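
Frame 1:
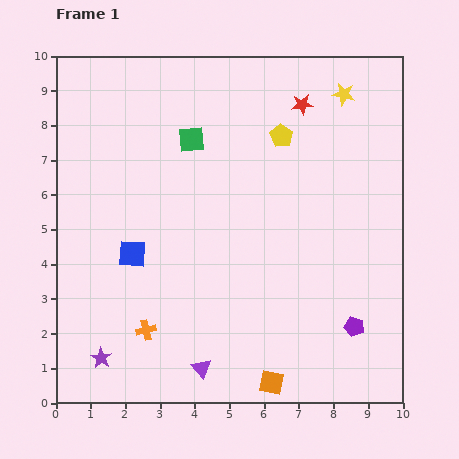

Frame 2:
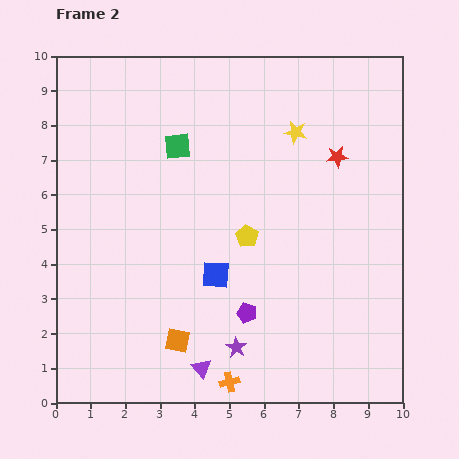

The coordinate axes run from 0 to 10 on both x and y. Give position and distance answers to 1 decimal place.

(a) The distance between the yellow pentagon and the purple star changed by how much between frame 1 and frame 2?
-5.0

Distance in frame 1: 8.2. Distance in frame 2: 3.2.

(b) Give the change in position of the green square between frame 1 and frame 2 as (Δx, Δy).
(-0.4, -0.2)

The green square was at (3.9, 7.6) in frame 1 and (3.5, 7.4) in frame 2.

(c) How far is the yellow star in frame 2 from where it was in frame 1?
1.8

The yellow star moved from (8.3, 8.9) to (6.9, 7.8), a distance of √(1.4² + 1.1²) ≈ 1.8.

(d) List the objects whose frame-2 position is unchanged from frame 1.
the purple triangle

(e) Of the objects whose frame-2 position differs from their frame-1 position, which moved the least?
the green square

(moved 0.4)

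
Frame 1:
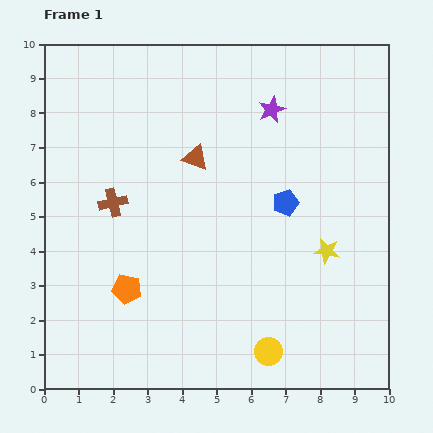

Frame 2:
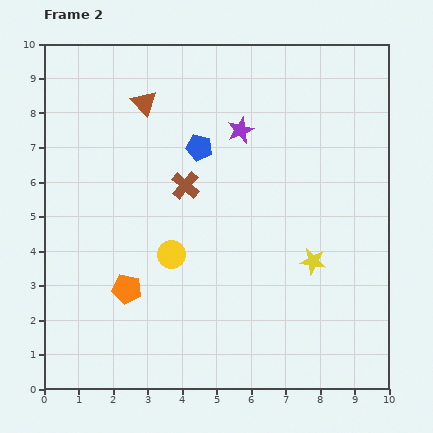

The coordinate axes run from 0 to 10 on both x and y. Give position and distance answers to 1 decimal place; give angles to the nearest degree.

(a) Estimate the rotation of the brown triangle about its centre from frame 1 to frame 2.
27° clockwise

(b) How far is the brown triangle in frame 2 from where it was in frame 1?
2.2

The brown triangle moved from (4.4, 6.7) to (2.9, 8.3), a distance of √(1.5² + 1.6²) ≈ 2.2.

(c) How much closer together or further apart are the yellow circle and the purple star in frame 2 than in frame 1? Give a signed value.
-2.9

Distance in frame 1: 7.0. Distance in frame 2: 4.1.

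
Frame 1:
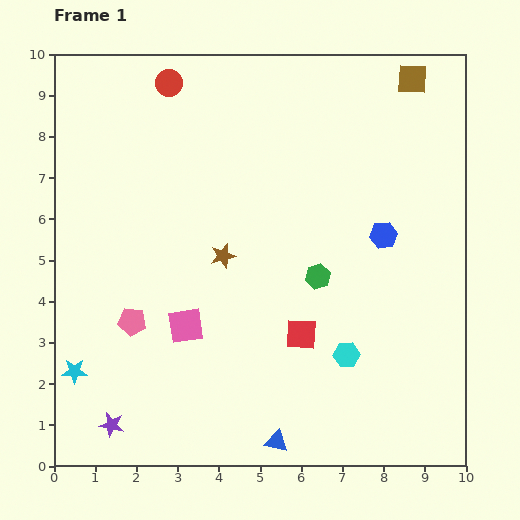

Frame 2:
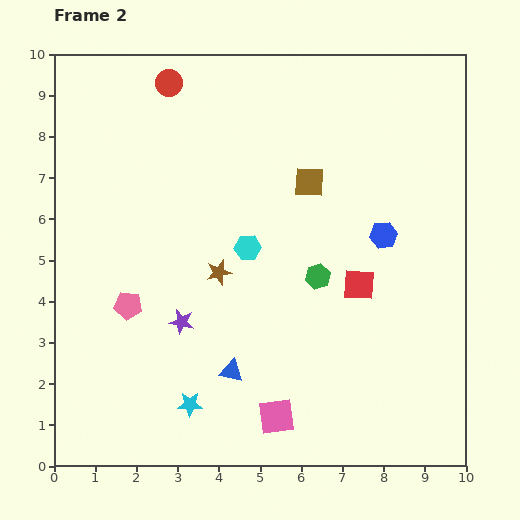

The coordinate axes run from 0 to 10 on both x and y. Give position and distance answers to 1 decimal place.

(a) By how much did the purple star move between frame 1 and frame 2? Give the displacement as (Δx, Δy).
(1.7, 2.5)

The purple star was at (1.4, 1.0) in frame 1 and (3.1, 3.5) in frame 2.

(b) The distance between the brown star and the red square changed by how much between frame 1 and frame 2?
+0.7

Distance in frame 1: 2.7. Distance in frame 2: 3.4.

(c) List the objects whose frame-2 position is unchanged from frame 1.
the green hexagon, the red circle, the blue hexagon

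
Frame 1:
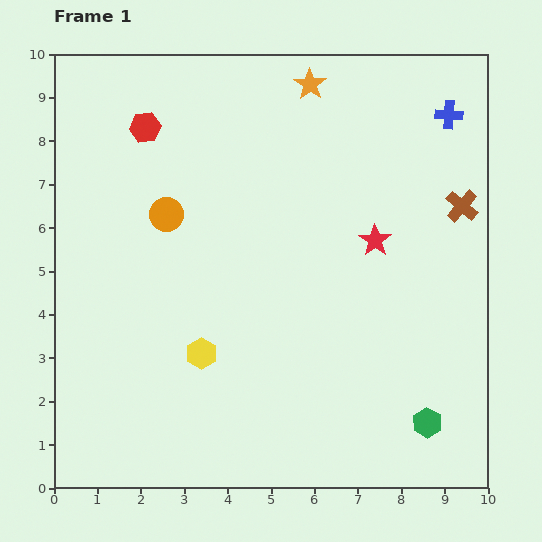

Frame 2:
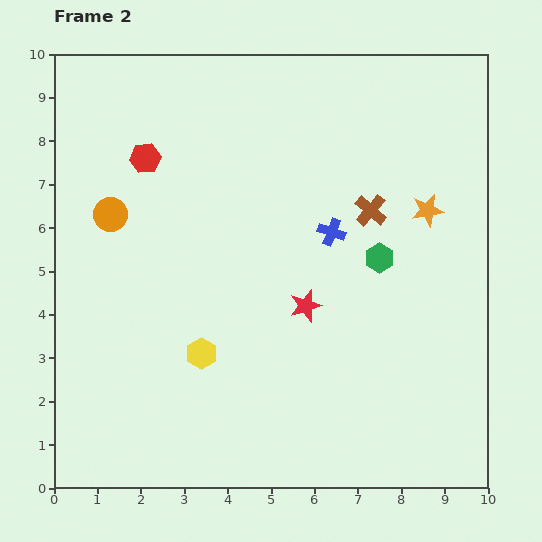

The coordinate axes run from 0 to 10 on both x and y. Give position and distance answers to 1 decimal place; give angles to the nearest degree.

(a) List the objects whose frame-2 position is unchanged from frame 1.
the yellow hexagon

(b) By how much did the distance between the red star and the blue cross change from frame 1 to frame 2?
-1.6

Distance in frame 1: 3.4. Distance in frame 2: 1.8.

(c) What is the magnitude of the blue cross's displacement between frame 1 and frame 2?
3.8

The blue cross moved from (9.1, 8.6) to (6.4, 5.9), a distance of √(2.7² + 2.7²) ≈ 3.8.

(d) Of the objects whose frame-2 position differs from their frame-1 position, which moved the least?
the red hexagon

(moved 0.7)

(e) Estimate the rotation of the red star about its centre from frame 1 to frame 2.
19° clockwise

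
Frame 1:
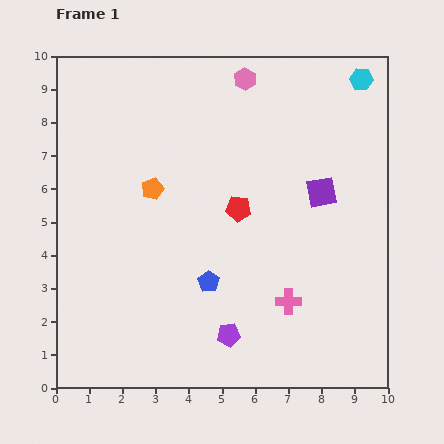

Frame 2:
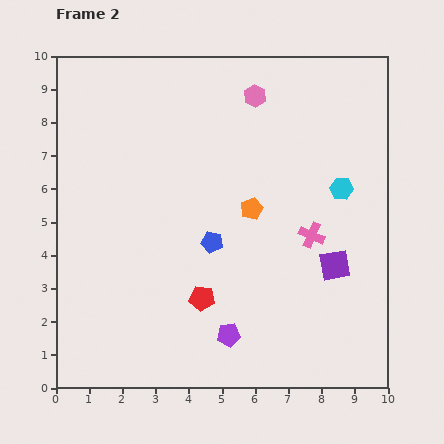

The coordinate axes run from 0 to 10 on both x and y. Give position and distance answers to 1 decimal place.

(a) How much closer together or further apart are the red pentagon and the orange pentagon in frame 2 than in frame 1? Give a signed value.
+0.4

Distance in frame 1: 2.7. Distance in frame 2: 3.1.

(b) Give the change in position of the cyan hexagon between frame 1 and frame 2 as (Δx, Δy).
(-0.6, -3.3)

The cyan hexagon was at (9.2, 9.3) in frame 1 and (8.6, 6.0) in frame 2.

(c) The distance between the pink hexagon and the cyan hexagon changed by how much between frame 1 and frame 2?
+0.3

Distance in frame 1: 3.5. Distance in frame 2: 3.8.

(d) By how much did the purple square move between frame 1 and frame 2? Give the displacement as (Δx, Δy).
(0.4, -2.2)

The purple square was at (8.0, 5.9) in frame 1 and (8.4, 3.7) in frame 2.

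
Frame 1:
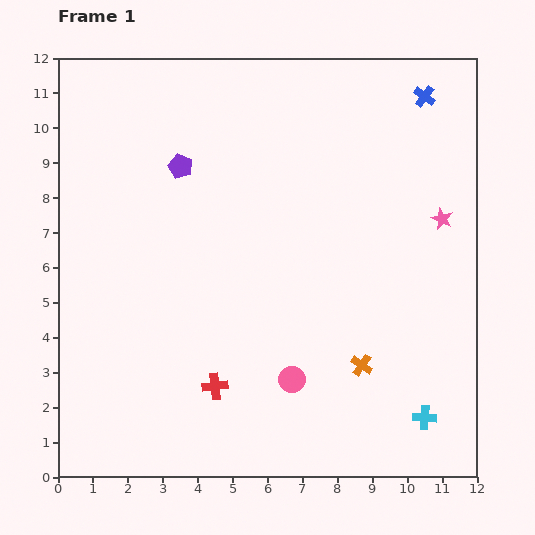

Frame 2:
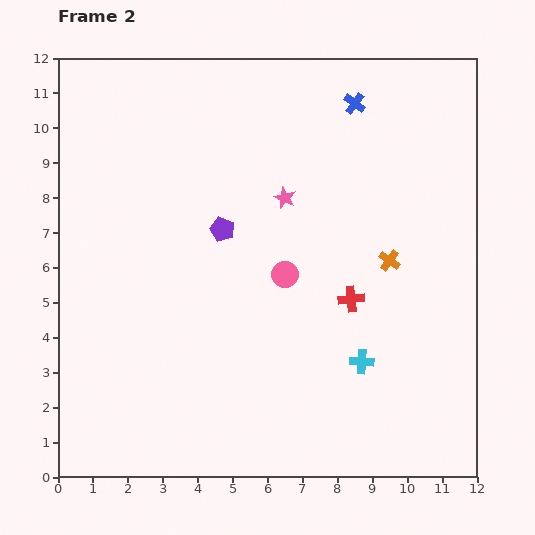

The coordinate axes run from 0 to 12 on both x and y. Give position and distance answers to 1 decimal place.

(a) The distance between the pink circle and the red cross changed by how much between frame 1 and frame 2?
-0.2

Distance in frame 1: 2.2. Distance in frame 2: 2.0.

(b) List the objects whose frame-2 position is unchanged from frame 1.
none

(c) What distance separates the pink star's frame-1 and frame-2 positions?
4.5

The pink star moved from (11.0, 7.4) to (6.5, 8.0), a distance of √(4.5² + 0.6²) ≈ 4.5.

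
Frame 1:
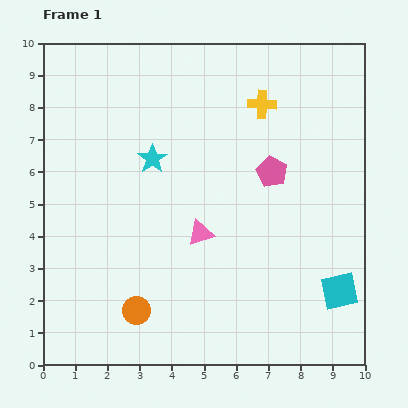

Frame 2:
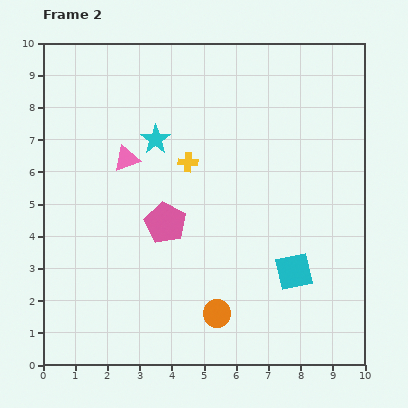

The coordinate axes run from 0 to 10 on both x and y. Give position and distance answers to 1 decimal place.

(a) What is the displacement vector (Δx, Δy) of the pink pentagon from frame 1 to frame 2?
(-3.3, -1.6)

The pink pentagon was at (7.1, 6.0) in frame 1 and (3.8, 4.4) in frame 2.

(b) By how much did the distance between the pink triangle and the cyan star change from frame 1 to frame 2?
-1.6

Distance in frame 1: 2.7. Distance in frame 2: 1.1.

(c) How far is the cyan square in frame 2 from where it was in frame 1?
1.5

The cyan square moved from (9.2, 2.3) to (7.8, 2.9), a distance of √(1.4² + 0.6²) ≈ 1.5.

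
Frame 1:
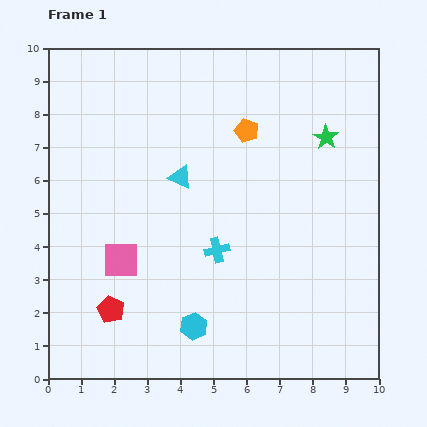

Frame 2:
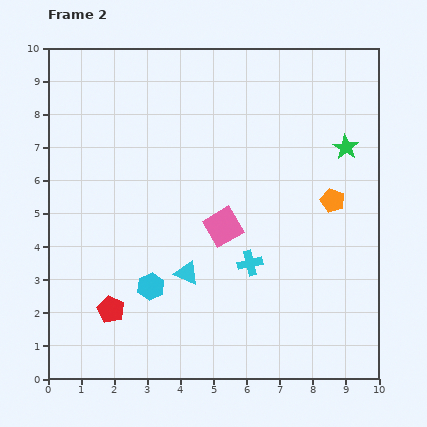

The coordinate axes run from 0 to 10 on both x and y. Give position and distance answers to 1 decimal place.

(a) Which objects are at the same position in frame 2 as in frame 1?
the red pentagon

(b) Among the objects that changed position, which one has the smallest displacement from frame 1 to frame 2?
the green star

(moved 0.7)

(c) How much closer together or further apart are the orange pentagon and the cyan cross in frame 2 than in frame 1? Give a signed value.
-0.6

Distance in frame 1: 3.7. Distance in frame 2: 3.1.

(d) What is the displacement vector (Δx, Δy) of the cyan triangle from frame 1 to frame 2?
(0.2, -2.9)

The cyan triangle was at (4.0, 6.1) in frame 1 and (4.2, 3.2) in frame 2.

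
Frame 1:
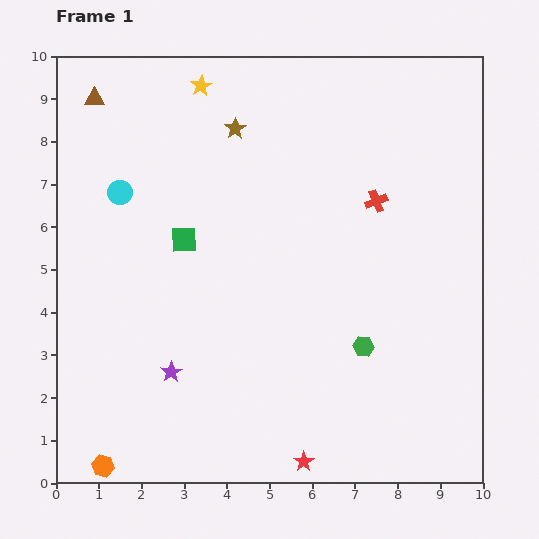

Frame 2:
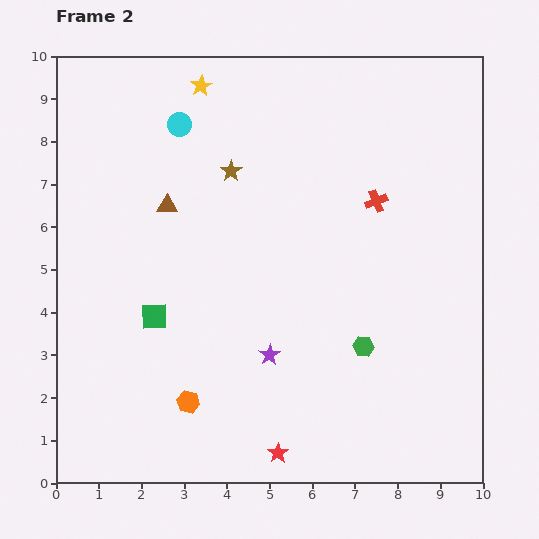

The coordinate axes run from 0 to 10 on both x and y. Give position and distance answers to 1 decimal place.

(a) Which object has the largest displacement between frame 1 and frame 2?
the brown triangle

(moved 3.0; next 2.5)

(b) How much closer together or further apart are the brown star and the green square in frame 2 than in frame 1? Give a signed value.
+0.9

Distance in frame 1: 2.9. Distance in frame 2: 3.8.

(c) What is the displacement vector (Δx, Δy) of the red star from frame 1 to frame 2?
(-0.6, 0.2)

The red star was at (5.8, 0.5) in frame 1 and (5.2, 0.7) in frame 2.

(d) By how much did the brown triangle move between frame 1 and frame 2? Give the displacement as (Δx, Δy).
(1.7, -2.5)

The brown triangle was at (0.9, 9.0) in frame 1 and (2.6, 6.5) in frame 2.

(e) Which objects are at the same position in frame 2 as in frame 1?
the red cross, the green hexagon, the yellow star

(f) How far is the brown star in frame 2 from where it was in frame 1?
1.0

The brown star moved from (4.2, 8.3) to (4.1, 7.3), a distance of √(0.1² + 1.0²) ≈ 1.0.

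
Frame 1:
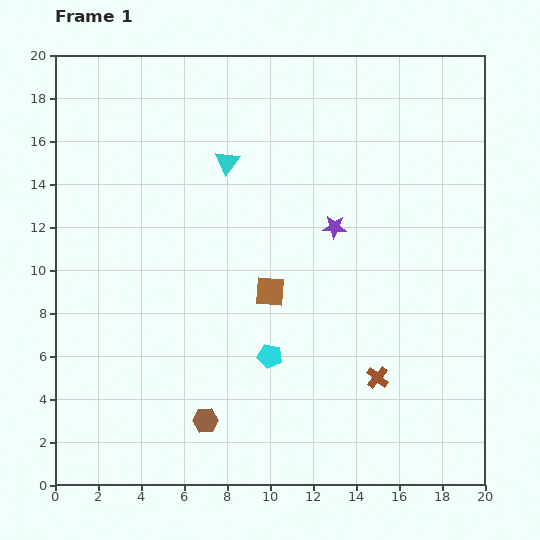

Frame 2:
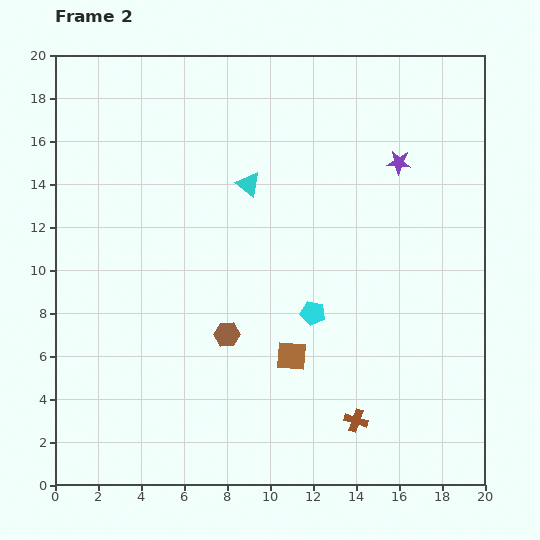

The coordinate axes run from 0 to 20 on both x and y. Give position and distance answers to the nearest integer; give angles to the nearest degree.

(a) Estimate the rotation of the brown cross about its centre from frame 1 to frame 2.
22° counter-clockwise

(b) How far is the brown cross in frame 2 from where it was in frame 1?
2

The brown cross moved from (15, 5) to (14, 3), a distance of √(1² + 2²) ≈ 2.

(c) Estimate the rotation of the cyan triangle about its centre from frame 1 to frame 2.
30° counter-clockwise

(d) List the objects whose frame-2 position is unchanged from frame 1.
none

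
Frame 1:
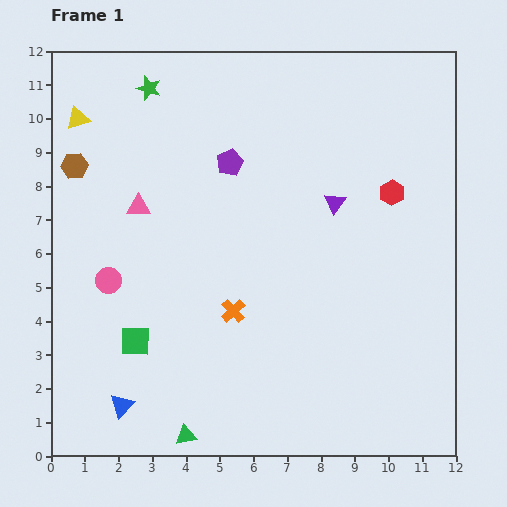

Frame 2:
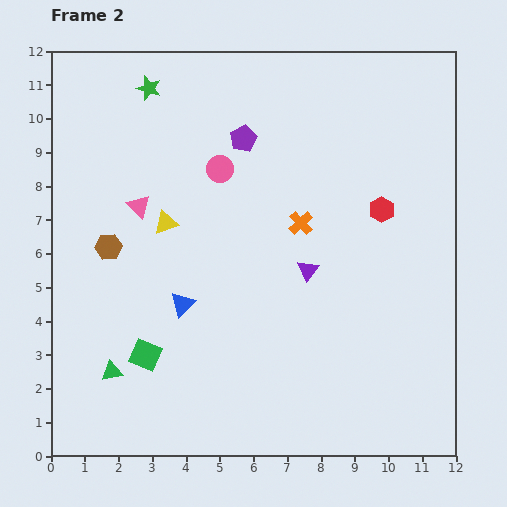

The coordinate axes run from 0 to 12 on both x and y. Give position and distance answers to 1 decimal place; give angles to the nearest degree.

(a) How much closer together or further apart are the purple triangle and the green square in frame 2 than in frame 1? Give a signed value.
-1.8

Distance in frame 1: 7.2. Distance in frame 2: 5.4.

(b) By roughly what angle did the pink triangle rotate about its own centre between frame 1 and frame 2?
46° clockwise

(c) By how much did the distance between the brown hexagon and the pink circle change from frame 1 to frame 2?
+0.5

Distance in frame 1: 3.5. Distance in frame 2: 4.0.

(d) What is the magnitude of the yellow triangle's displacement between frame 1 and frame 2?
4.0

The yellow triangle moved from (0.8, 10.0) to (3.4, 6.9), a distance of √(2.6² + 3.1²) ≈ 4.0.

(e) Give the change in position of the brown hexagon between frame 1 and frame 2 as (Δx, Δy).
(1.0, -2.4)

The brown hexagon was at (0.7, 8.6) in frame 1 and (1.7, 6.2) in frame 2.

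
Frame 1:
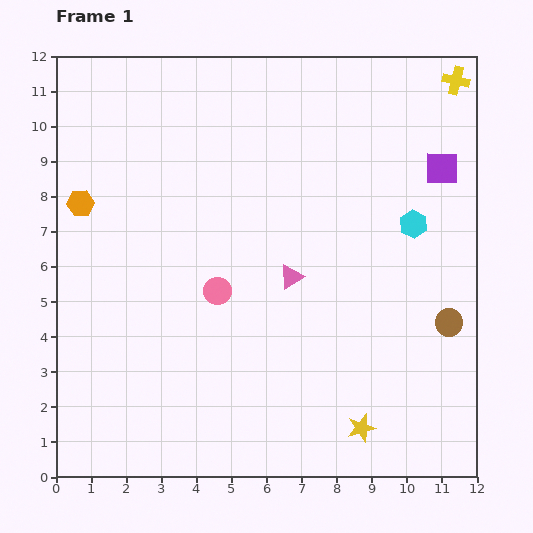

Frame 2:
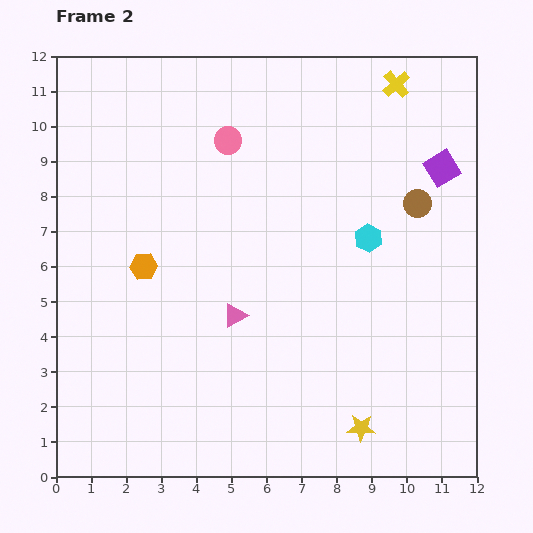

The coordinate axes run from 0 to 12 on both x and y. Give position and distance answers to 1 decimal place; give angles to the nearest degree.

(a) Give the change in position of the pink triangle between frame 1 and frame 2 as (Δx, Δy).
(-1.6, -1.1)

The pink triangle was at (6.7, 5.7) in frame 1 and (5.1, 4.6) in frame 2.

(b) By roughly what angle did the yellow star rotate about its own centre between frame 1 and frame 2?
19° clockwise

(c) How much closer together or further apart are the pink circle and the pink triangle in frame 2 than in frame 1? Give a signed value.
+2.9

Distance in frame 1: 2.1. Distance in frame 2: 5.0.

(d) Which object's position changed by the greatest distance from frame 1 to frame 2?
the pink circle

(moved 4.3; next 3.5)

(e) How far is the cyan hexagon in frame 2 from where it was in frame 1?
1.4

The cyan hexagon moved from (10.2, 7.2) to (8.9, 6.8), a distance of √(1.3² + 0.4²) ≈ 1.4.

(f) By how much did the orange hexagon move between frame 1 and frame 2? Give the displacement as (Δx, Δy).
(1.8, -1.8)

The orange hexagon was at (0.7, 7.8) in frame 1 and (2.5, 6.0) in frame 2.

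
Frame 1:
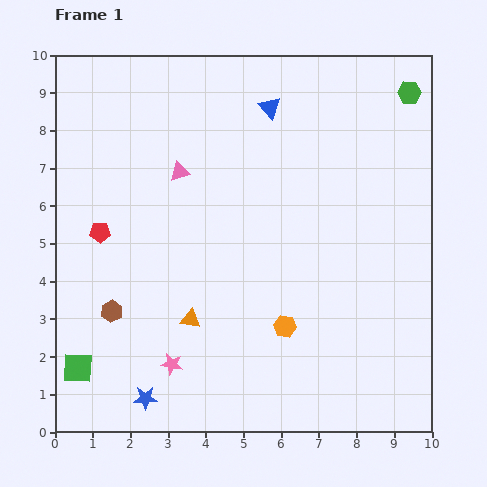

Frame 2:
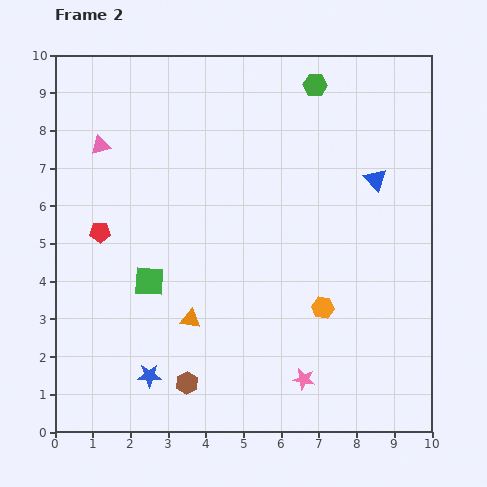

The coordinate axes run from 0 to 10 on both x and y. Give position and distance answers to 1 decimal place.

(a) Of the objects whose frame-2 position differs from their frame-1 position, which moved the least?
the blue star

(moved 0.6)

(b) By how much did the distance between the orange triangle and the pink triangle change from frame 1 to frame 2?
+1.3

Distance in frame 1: 3.9. Distance in frame 2: 5.2.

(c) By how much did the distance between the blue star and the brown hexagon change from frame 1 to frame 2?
-1.5

Distance in frame 1: 2.5. Distance in frame 2: 1.0.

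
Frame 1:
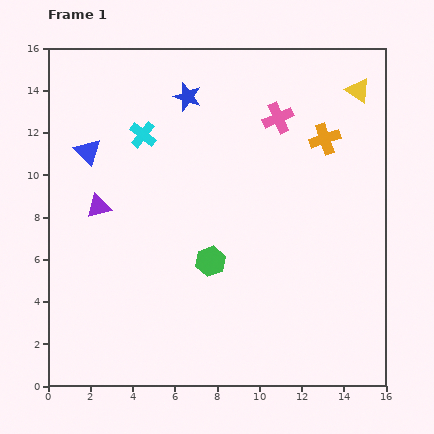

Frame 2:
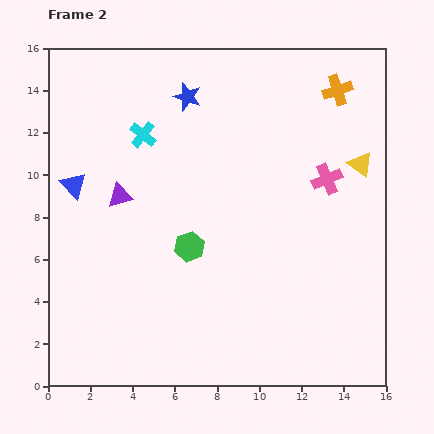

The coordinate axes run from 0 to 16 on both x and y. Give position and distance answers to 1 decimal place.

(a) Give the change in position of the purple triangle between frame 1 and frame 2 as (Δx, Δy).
(1.0, 0.5)

The purple triangle was at (2.4, 8.5) in frame 1 and (3.4, 9.0) in frame 2.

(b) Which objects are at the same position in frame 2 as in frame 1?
the cyan cross, the blue star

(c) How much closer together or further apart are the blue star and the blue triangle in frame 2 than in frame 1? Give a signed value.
+1.4

Distance in frame 1: 5.4. Distance in frame 2: 6.8.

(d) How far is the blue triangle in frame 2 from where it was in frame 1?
1.7

The blue triangle moved from (1.9, 11.1) to (1.2, 9.5), a distance of √(0.7² + 1.6²) ≈ 1.7.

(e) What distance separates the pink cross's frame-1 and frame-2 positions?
3.7

The pink cross moved from (10.9, 12.7) to (13.2, 9.8), a distance of √(2.3² + 2.9²) ≈ 3.7.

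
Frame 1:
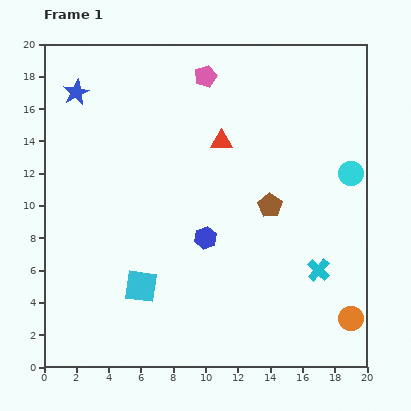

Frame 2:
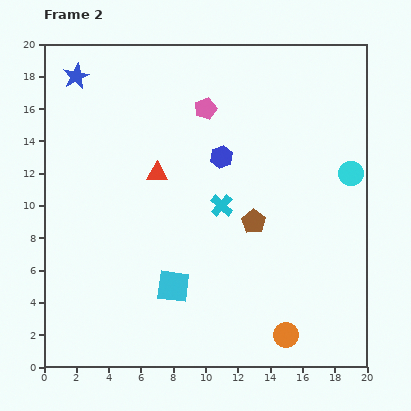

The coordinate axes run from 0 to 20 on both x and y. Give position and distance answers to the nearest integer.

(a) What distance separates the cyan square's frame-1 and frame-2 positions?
2

The cyan square moved from (6, 5) to (8, 5), a distance of √(2² + 0²) ≈ 2.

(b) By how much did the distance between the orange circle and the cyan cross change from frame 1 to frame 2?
+5

Distance in frame 1: 4. Distance in frame 2: 9.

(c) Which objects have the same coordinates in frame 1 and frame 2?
the cyan circle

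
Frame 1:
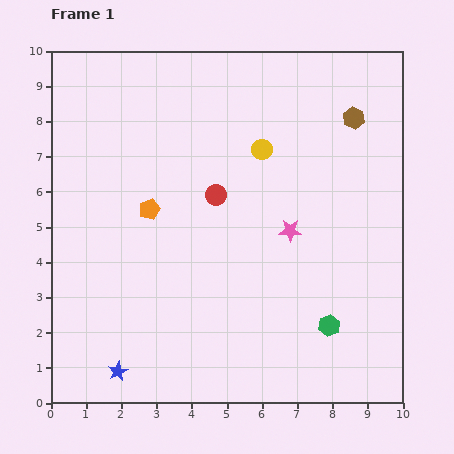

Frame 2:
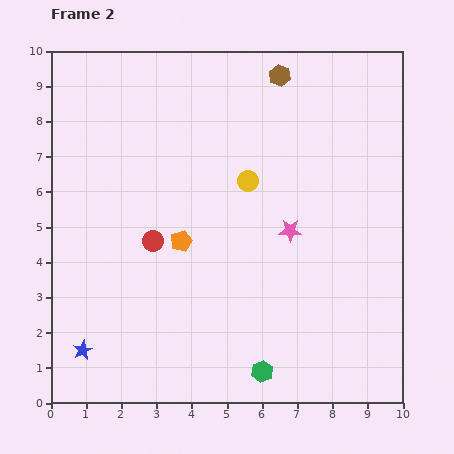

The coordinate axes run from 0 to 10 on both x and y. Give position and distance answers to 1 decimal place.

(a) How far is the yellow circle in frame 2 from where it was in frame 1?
1.0

The yellow circle moved from (6.0, 7.2) to (5.6, 6.3), a distance of √(0.4² + 0.9²) ≈ 1.0.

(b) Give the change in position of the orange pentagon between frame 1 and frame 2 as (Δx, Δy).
(0.9, -0.9)

The orange pentagon was at (2.8, 5.5) in frame 1 and (3.7, 4.6) in frame 2.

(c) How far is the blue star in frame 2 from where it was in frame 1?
1.2

The blue star moved from (1.9, 0.9) to (0.9, 1.5), a distance of √(1.0² + 0.6²) ≈ 1.2.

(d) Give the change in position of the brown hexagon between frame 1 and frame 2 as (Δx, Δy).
(-2.1, 1.2)

The brown hexagon was at (8.6, 8.1) in frame 1 and (6.5, 9.3) in frame 2.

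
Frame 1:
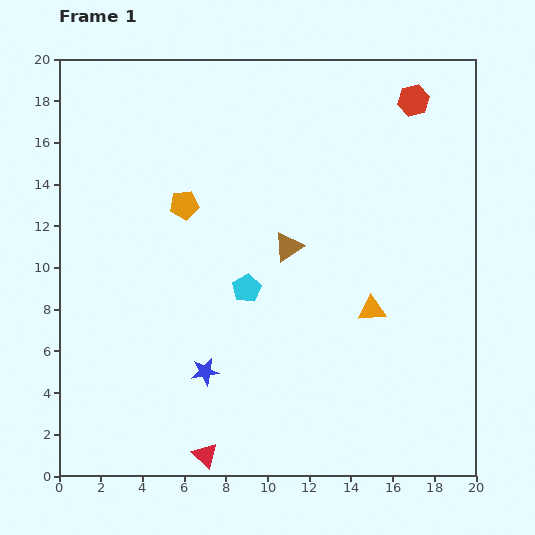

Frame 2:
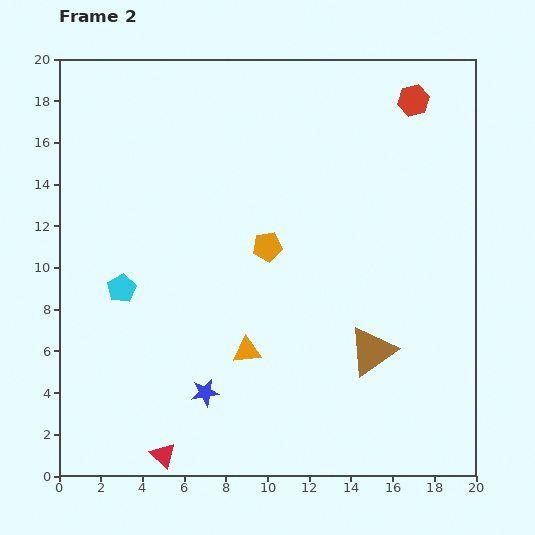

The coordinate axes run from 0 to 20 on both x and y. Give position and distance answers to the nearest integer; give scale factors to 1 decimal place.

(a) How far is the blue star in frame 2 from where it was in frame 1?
1

The blue star moved from (7, 5) to (7, 4), a distance of √(0² + 1²) ≈ 1.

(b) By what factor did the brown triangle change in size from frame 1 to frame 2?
1.7×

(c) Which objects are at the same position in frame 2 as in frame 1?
the red hexagon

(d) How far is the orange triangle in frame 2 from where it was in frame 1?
6

The orange triangle moved from (15, 8) to (9, 6), a distance of √(6² + 2²) ≈ 6.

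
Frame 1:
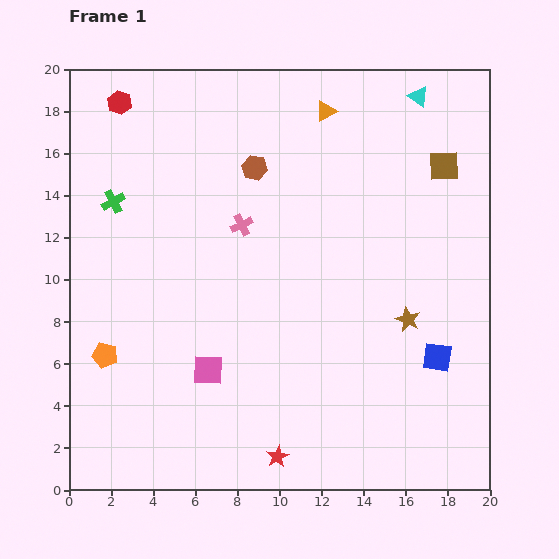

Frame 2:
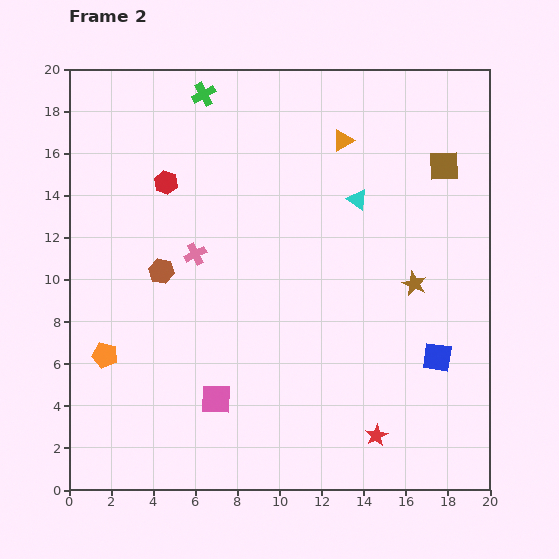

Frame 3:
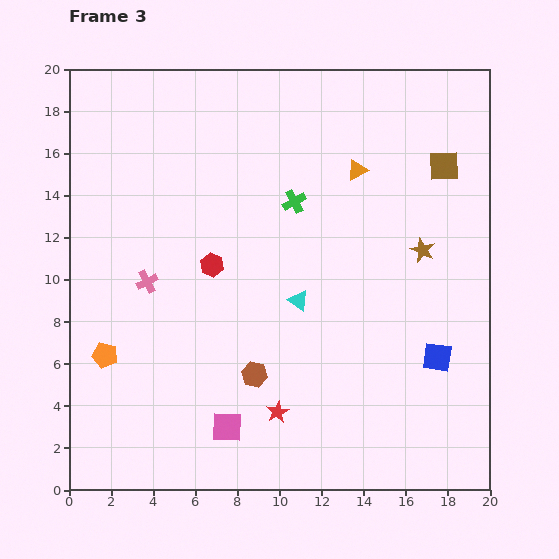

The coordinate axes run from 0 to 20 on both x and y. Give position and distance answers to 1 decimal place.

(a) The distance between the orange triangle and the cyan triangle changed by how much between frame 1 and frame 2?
-1.6

Distance in frame 1: 4.5. Distance in frame 2: 2.9.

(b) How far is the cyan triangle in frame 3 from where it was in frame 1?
11.3

The cyan triangle moved from (16.6, 18.7) to (10.9, 9.0), a distance of √(5.7² + 9.7²) ≈ 11.3.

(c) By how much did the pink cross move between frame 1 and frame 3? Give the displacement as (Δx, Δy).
(-4.5, -2.7)

The pink cross was at (8.2, 12.6) in frame 1 and (3.7, 9.9) in frame 3.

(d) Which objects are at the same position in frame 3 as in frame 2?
the brown square, the orange pentagon, the blue square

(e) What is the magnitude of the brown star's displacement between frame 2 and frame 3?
1.6

The brown star moved from (16.4, 9.8) to (16.8, 11.4), a distance of √(0.4² + 1.6²) ≈ 1.6.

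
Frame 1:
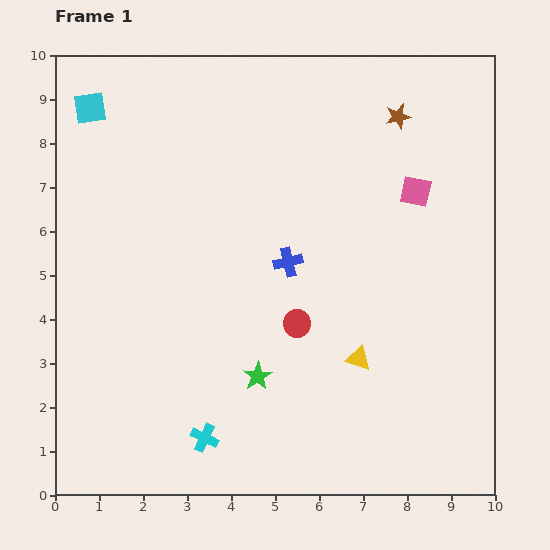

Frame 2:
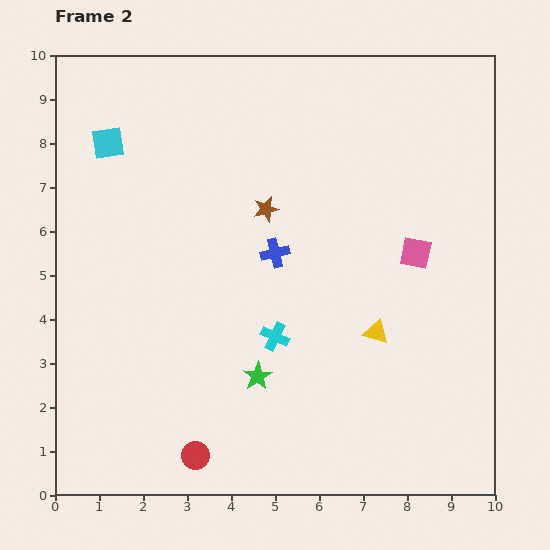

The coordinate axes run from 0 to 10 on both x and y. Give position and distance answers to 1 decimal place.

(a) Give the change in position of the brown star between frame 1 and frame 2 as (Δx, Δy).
(-3.0, -2.1)

The brown star was at (7.8, 8.6) in frame 1 and (4.8, 6.5) in frame 2.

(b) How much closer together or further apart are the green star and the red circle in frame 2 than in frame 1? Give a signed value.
+0.8

Distance in frame 1: 1.5. Distance in frame 2: 2.3.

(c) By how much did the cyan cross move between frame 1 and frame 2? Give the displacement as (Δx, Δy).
(1.6, 2.3)

The cyan cross was at (3.4, 1.3) in frame 1 and (5.0, 3.6) in frame 2.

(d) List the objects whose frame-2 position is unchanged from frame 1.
the green star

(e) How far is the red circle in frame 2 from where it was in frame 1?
3.8

The red circle moved from (5.5, 3.9) to (3.2, 0.9), a distance of √(2.3² + 3.0²) ≈ 3.8.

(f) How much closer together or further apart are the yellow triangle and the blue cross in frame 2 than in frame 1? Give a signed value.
+0.2

Distance in frame 1: 2.7. Distance in frame 2: 2.9.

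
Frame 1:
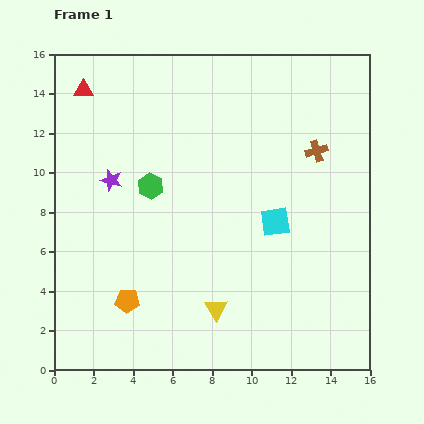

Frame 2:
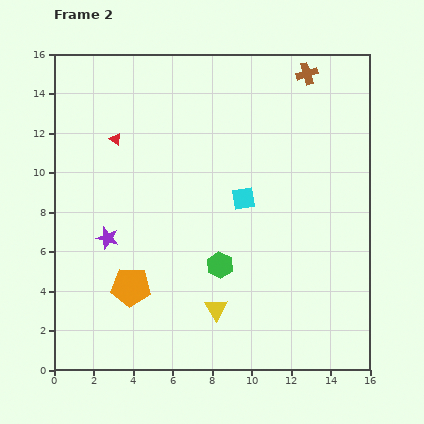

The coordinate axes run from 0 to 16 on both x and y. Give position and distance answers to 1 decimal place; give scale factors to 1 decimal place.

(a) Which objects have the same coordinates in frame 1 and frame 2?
the yellow triangle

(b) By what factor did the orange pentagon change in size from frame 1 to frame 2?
1.6×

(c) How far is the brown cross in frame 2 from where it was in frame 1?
3.9

The brown cross moved from (13.3, 11.1) to (12.8, 15.0), a distance of √(0.5² + 3.9²) ≈ 3.9.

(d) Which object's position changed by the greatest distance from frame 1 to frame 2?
the green hexagon

(moved 5.3; next 3.9)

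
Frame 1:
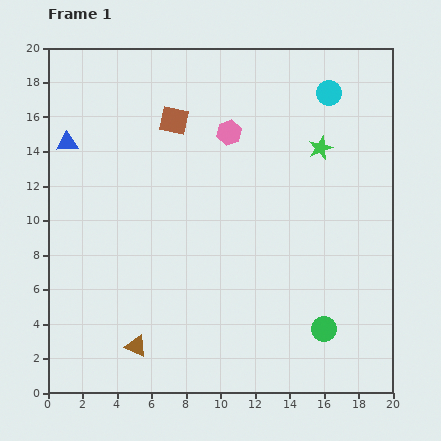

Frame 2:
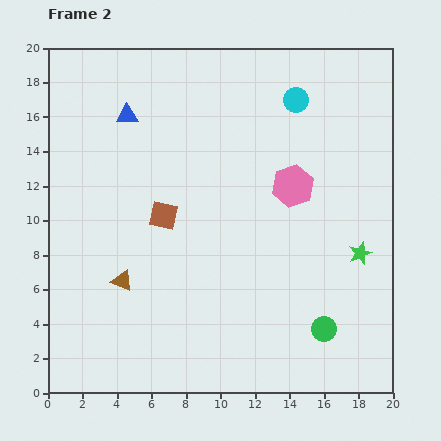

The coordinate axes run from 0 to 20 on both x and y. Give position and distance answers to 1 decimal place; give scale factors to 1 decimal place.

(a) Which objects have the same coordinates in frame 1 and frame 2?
the green circle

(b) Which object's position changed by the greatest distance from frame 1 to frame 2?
the green star

(moved 6.5; next 5.5)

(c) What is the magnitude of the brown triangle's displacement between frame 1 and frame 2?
3.9

The brown triangle moved from (5.1, 2.7) to (4.3, 6.5), a distance of √(0.8² + 3.8²) ≈ 3.9.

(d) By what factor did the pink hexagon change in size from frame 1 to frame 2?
1.6×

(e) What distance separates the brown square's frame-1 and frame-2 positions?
5.5

The brown square moved from (7.3, 15.8) to (6.7, 10.3), a distance of √(0.6² + 5.5²) ≈ 5.5.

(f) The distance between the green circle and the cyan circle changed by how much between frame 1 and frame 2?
-0.3

Distance in frame 1: 13.7. Distance in frame 2: 13.4.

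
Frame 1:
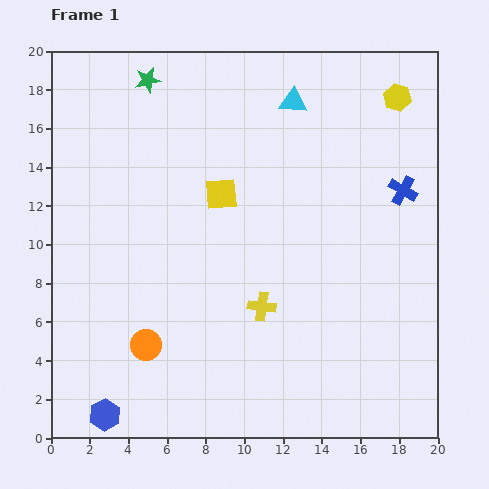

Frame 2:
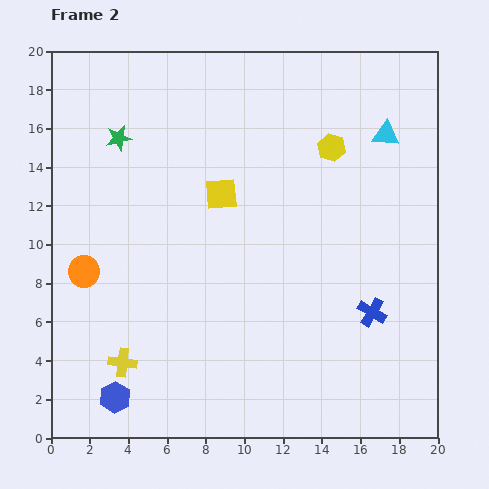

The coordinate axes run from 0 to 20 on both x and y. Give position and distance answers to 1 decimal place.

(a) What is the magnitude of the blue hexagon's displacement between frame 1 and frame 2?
1.0

The blue hexagon moved from (2.8, 1.2) to (3.3, 2.1), a distance of √(0.5² + 0.9²) ≈ 1.0.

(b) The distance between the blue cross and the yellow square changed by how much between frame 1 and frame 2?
+0.5

Distance in frame 1: 9.4. Distance in frame 2: 9.9.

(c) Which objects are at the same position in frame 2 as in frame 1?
the yellow square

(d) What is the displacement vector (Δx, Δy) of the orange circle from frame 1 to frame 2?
(-3.2, 3.8)

The orange circle was at (4.9, 4.8) in frame 1 and (1.7, 8.6) in frame 2.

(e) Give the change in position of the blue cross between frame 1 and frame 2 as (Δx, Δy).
(-1.6, -6.3)

The blue cross was at (18.2, 12.8) in frame 1 and (16.6, 6.5) in frame 2.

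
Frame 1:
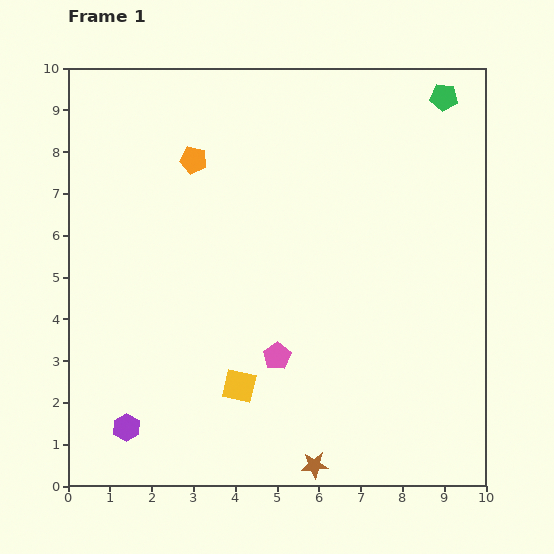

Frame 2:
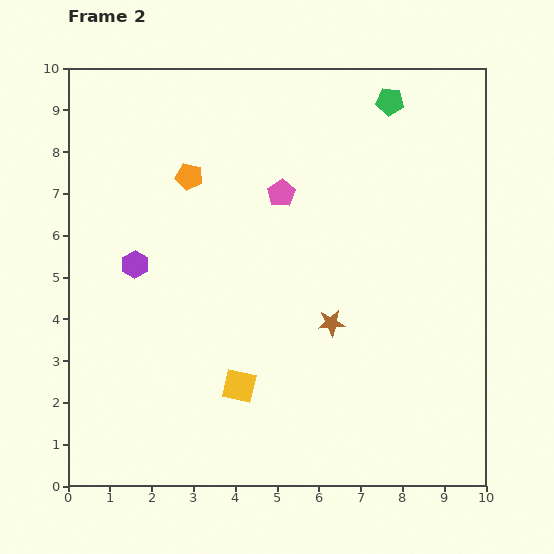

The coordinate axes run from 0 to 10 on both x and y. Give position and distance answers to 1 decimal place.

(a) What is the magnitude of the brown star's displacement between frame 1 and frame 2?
3.4

The brown star moved from (5.9, 0.5) to (6.3, 3.9), a distance of √(0.4² + 3.4²) ≈ 3.4.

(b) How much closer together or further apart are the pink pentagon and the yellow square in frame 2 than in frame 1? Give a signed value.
+3.6

Distance in frame 1: 1.1. Distance in frame 2: 4.7.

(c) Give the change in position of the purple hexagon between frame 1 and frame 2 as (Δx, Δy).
(0.2, 3.9)

The purple hexagon was at (1.4, 1.4) in frame 1 and (1.6, 5.3) in frame 2.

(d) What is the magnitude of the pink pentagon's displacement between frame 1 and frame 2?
3.9

The pink pentagon moved from (5.0, 3.1) to (5.1, 7.0), a distance of √(0.1² + 3.9²) ≈ 3.9.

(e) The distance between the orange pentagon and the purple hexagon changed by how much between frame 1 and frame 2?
-4.1

Distance in frame 1: 6.6. Distance in frame 2: 2.5.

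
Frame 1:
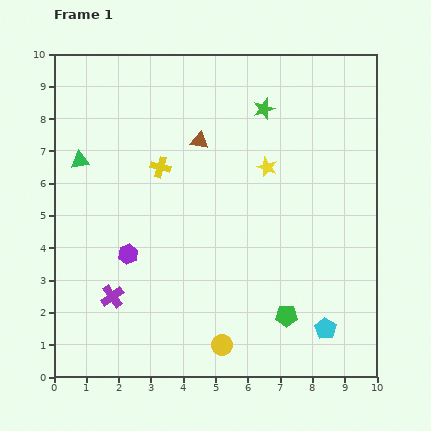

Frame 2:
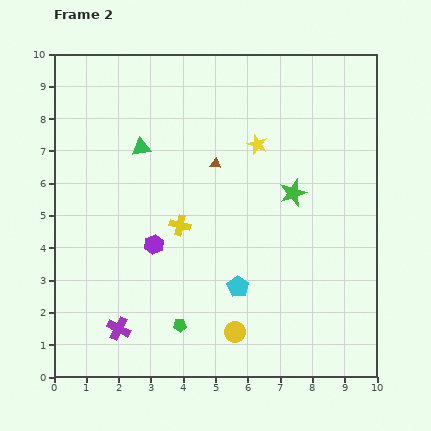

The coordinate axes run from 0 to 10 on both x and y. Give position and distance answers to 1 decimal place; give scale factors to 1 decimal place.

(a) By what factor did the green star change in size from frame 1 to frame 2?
1.3×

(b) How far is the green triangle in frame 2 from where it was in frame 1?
1.9

The green triangle moved from (0.8, 6.7) to (2.7, 7.1), a distance of √(1.9² + 0.4²) ≈ 1.9.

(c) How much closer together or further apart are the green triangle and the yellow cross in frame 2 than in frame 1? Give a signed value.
+0.2

Distance in frame 1: 2.5. Distance in frame 2: 2.7.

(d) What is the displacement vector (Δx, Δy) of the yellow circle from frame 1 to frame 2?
(0.4, 0.4)

The yellow circle was at (5.2, 1.0) in frame 1 and (5.6, 1.4) in frame 2.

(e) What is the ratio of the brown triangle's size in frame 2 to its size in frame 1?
0.6×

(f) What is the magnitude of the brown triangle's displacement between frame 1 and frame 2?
0.9

The brown triangle moved from (4.5, 7.3) to (5.0, 6.6), a distance of √(0.5² + 0.7²) ≈ 0.9.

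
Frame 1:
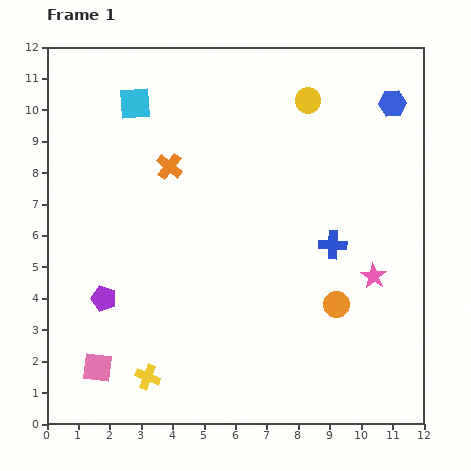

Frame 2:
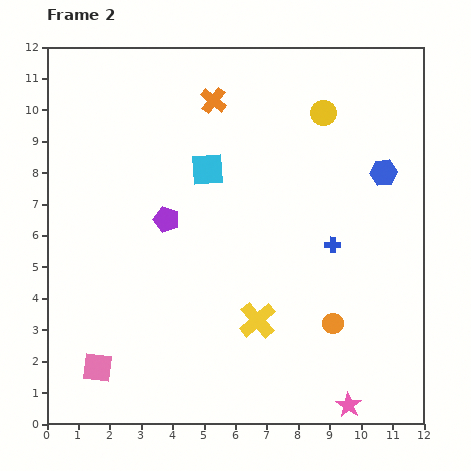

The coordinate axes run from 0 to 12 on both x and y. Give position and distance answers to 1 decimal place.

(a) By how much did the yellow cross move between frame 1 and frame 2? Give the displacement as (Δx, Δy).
(3.5, 1.8)

The yellow cross was at (3.2, 1.5) in frame 1 and (6.7, 3.3) in frame 2.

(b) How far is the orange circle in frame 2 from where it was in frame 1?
0.6

The orange circle moved from (9.2, 3.8) to (9.1, 3.2), a distance of √(0.1² + 0.6²) ≈ 0.6.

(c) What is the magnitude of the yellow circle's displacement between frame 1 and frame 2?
0.6

The yellow circle moved from (8.3, 10.3) to (8.8, 9.9), a distance of √(0.5² + 0.4²) ≈ 0.6.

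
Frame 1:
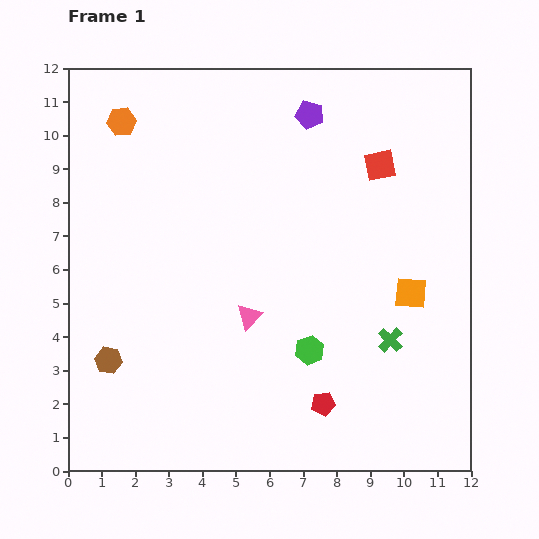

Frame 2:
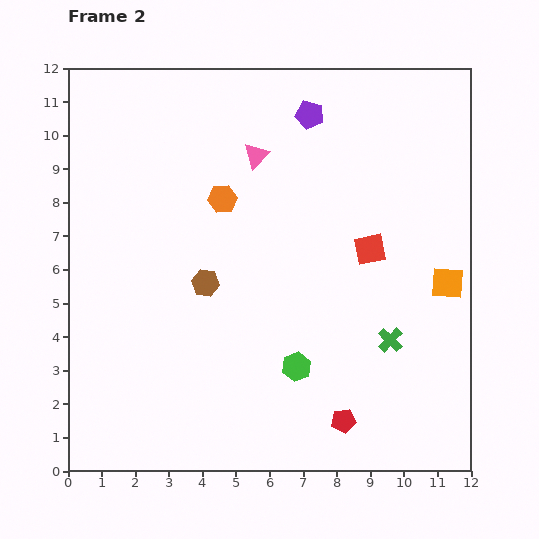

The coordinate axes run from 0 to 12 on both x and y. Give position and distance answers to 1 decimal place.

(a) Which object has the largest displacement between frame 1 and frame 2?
the pink triangle

(moved 4.8; next 3.8)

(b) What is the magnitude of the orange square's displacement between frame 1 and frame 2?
1.1

The orange square moved from (10.2, 5.3) to (11.3, 5.6), a distance of √(1.1² + 0.3²) ≈ 1.1.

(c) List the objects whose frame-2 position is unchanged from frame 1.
the green cross, the purple pentagon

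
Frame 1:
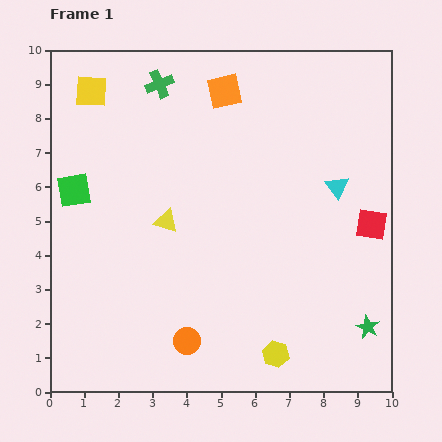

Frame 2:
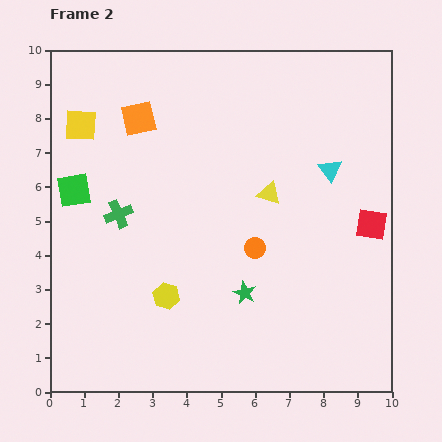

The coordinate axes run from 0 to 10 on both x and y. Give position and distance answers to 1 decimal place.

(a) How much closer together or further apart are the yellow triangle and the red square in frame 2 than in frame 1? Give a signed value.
-2.9

Distance in frame 1: 6.0. Distance in frame 2: 3.1.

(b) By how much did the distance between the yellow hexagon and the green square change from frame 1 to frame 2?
-3.5

Distance in frame 1: 7.6. Distance in frame 2: 4.1.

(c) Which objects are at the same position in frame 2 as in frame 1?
the red square, the green square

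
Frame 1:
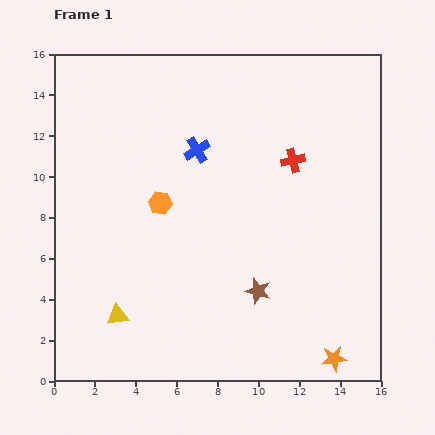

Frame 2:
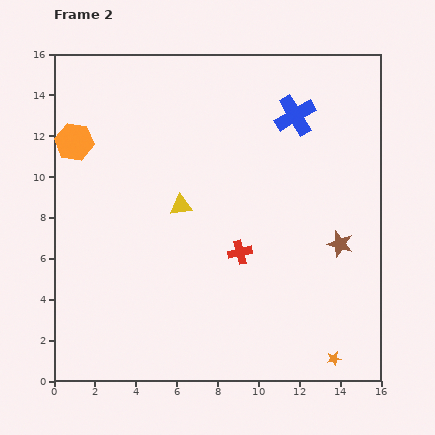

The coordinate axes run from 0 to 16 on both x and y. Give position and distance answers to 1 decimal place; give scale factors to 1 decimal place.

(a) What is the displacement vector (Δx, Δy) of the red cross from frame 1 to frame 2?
(-2.6, -4.5)

The red cross was at (11.7, 10.8) in frame 1 and (9.1, 6.3) in frame 2.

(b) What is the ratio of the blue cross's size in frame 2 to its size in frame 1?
1.6×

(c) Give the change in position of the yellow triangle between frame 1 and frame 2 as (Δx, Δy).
(3.1, 5.4)

The yellow triangle was at (3.1, 3.2) in frame 1 and (6.2, 8.6) in frame 2.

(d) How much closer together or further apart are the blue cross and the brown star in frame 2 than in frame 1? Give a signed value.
-0.8

Distance in frame 1: 7.5. Distance in frame 2: 6.7.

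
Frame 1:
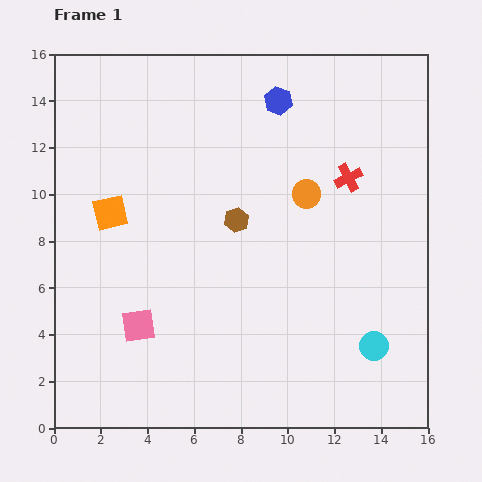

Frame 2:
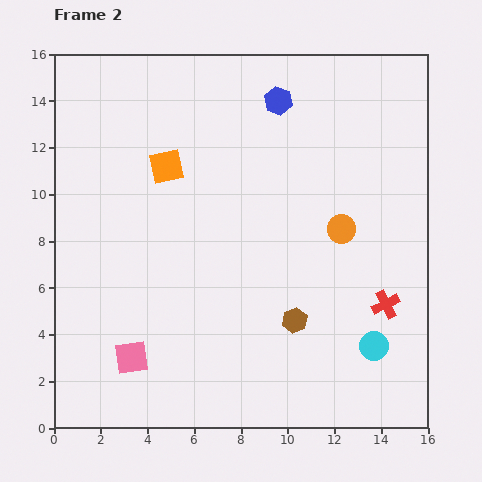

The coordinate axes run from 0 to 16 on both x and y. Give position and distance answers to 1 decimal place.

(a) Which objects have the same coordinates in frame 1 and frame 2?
the cyan circle, the blue hexagon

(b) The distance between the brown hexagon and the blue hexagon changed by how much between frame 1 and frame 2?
+4.0

Distance in frame 1: 5.4. Distance in frame 2: 9.4.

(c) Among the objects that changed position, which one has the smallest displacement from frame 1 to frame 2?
the pink square

(moved 1.4)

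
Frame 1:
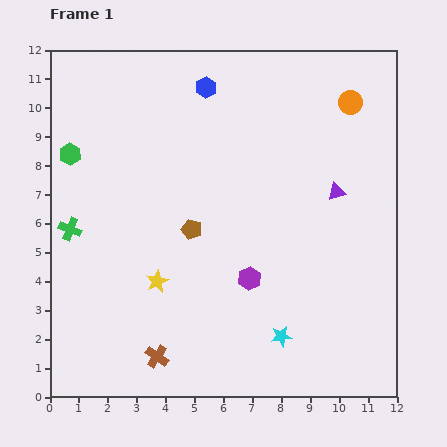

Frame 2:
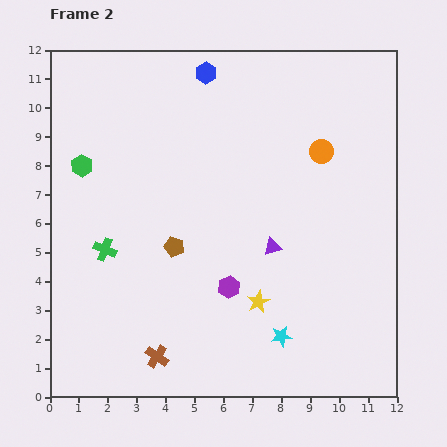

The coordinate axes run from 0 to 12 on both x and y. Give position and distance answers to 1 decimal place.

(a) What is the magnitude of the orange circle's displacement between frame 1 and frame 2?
2.0

The orange circle moved from (10.4, 10.2) to (9.4, 8.5), a distance of √(1.0² + 1.7²) ≈ 2.0.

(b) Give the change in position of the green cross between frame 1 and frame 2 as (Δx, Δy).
(1.2, -0.7)

The green cross was at (0.7, 5.8) in frame 1 and (1.9, 5.1) in frame 2.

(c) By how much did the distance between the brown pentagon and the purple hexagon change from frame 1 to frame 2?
-0.2

Distance in frame 1: 2.6. Distance in frame 2: 2.4.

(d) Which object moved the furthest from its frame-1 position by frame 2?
the yellow star

(moved 3.6; next 2.9)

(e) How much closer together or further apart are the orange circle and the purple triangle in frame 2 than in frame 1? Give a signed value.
+0.6

Distance in frame 1: 3.1. Distance in frame 2: 3.7.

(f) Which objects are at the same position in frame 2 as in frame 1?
the cyan star, the brown cross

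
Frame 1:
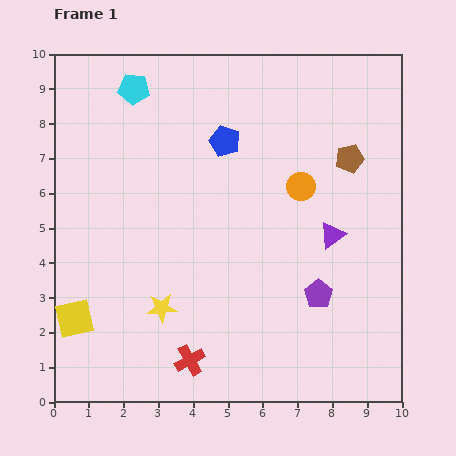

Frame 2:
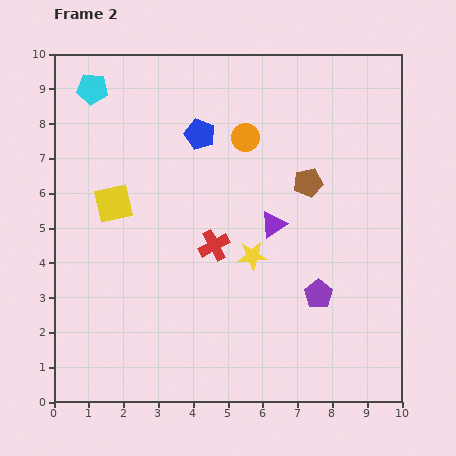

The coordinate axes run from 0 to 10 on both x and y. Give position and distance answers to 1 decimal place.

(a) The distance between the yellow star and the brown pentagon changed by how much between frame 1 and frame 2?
-4.3

Distance in frame 1: 6.9. Distance in frame 2: 2.6.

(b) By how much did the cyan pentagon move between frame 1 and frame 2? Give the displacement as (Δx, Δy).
(-1.2, 0.0)

The cyan pentagon was at (2.3, 9.0) in frame 1 and (1.1, 9.0) in frame 2.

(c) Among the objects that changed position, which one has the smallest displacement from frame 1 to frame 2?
the blue pentagon

(moved 0.7)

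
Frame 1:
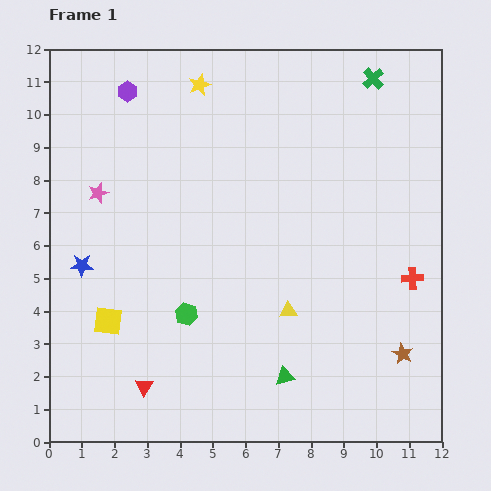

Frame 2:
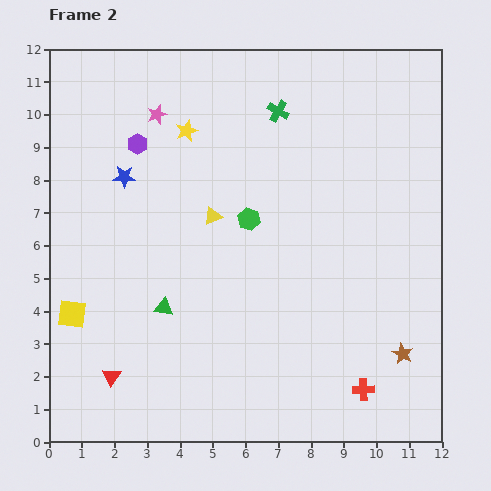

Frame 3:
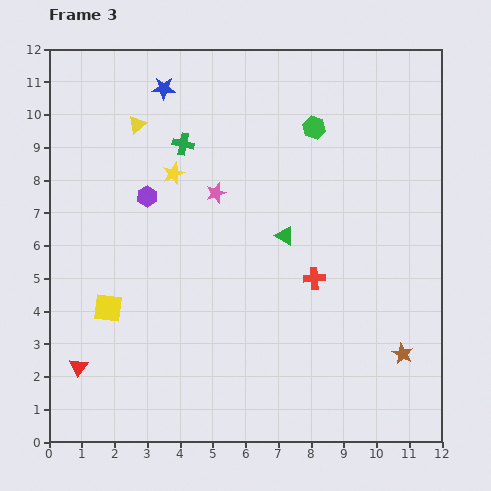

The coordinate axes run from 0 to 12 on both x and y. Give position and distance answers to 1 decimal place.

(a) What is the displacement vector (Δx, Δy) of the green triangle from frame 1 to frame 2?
(-3.7, 2.1)

The green triangle was at (7.2, 2.0) in frame 1 and (3.5, 4.1) in frame 2.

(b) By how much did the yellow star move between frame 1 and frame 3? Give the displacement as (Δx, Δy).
(-0.8, -2.7)

The yellow star was at (4.6, 10.9) in frame 1 and (3.8, 8.2) in frame 3.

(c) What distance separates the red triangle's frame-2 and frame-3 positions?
1.0

The red triangle moved from (1.9, 2.0) to (0.9, 2.3), a distance of √(1.0² + 0.3²) ≈ 1.0.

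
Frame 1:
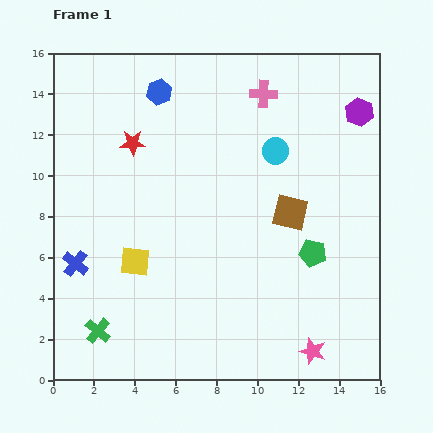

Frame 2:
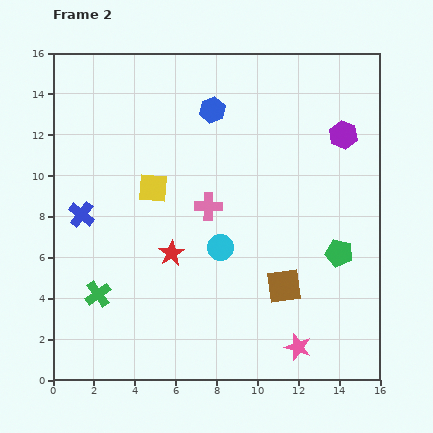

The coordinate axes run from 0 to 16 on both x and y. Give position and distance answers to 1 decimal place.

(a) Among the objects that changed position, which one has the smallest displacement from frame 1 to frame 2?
the pink star

(moved 0.7)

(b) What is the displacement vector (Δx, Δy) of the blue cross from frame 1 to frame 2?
(0.3, 2.4)

The blue cross was at (1.1, 5.7) in frame 1 and (1.4, 8.1) in frame 2.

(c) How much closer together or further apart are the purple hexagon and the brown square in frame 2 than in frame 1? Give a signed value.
+1.9

Distance in frame 1: 6.0. Distance in frame 2: 7.9.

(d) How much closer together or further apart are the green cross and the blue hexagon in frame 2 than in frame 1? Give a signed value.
-1.5

Distance in frame 1: 12.1. Distance in frame 2: 10.6.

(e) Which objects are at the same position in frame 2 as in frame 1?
none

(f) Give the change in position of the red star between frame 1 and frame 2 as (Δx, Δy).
(1.9, -5.4)

The red star was at (3.9, 11.6) in frame 1 and (5.8, 6.2) in frame 2.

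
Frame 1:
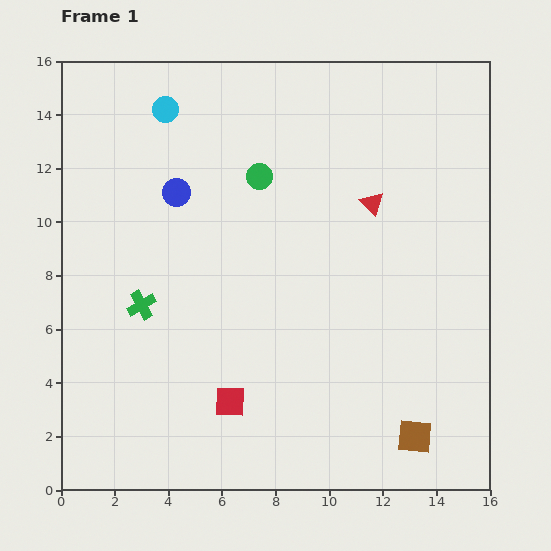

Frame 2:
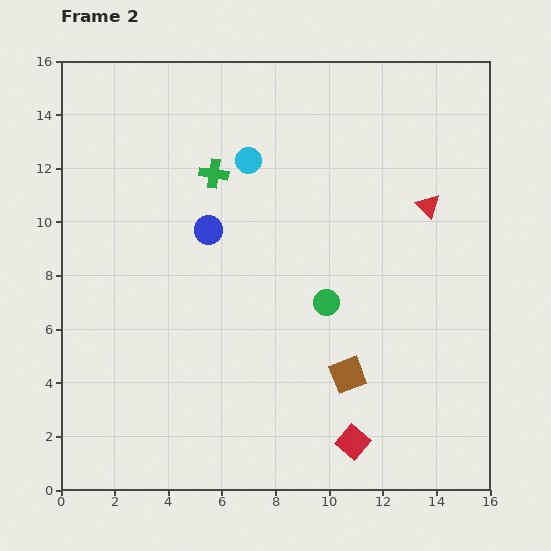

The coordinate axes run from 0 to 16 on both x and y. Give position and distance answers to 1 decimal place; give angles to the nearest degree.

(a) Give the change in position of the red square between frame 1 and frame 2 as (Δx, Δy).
(4.6, -1.5)

The red square was at (6.3, 3.3) in frame 1 and (10.9, 1.8) in frame 2.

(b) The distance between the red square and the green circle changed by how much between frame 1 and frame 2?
-3.2

Distance in frame 1: 8.5. Distance in frame 2: 5.3.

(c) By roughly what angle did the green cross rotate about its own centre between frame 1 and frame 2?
38° clockwise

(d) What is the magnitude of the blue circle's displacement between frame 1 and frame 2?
1.8

The blue circle moved from (4.3, 11.1) to (5.5, 9.7), a distance of √(1.2² + 1.4²) ≈ 1.8.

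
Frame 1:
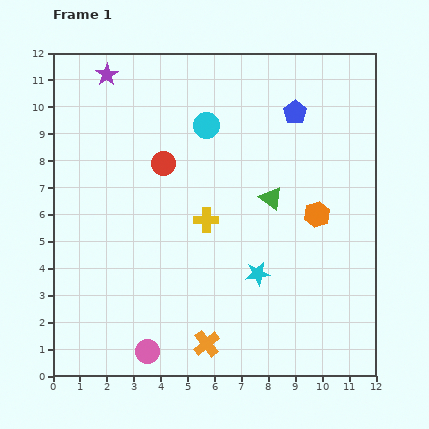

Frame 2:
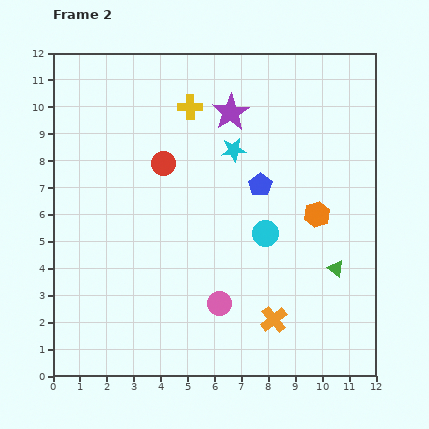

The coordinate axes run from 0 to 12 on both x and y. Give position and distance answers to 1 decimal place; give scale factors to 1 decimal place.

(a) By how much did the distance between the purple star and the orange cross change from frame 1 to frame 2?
-2.8

Distance in frame 1: 10.7. Distance in frame 2: 7.9.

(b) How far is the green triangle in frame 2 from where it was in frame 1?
3.5

The green triangle moved from (8.1, 6.6) to (10.5, 4.0), a distance of √(2.4² + 2.6²) ≈ 3.5.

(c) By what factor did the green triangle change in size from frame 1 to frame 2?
0.7×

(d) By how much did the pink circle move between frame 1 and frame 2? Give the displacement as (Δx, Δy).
(2.7, 1.8)

The pink circle was at (3.5, 0.9) in frame 1 and (6.2, 2.7) in frame 2.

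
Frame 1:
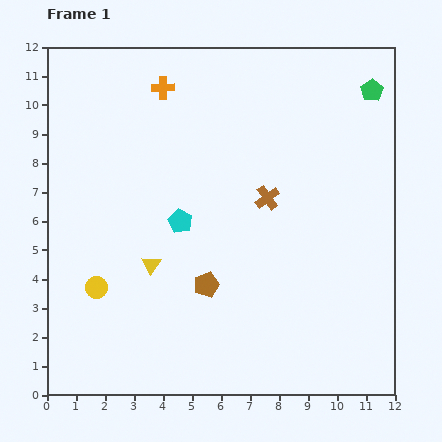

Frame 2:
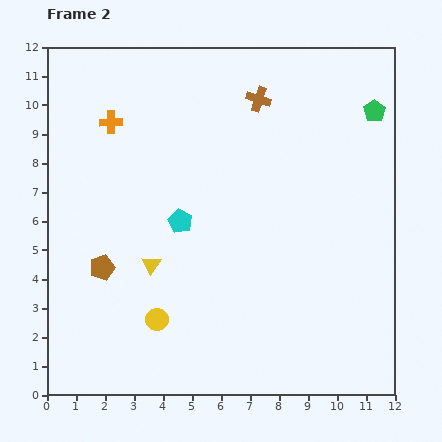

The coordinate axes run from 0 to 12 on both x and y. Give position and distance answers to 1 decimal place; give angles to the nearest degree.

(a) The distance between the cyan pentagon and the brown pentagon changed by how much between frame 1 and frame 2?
+0.7

Distance in frame 1: 2.4. Distance in frame 2: 3.1.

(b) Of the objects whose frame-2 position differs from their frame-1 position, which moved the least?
the green pentagon

(moved 0.7)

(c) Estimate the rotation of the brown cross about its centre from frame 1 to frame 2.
36° counter-clockwise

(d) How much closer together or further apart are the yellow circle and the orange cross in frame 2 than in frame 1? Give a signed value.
-0.3

Distance in frame 1: 7.3. Distance in frame 2: 7.0.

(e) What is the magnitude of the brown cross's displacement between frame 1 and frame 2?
3.4

The brown cross moved from (7.6, 6.8) to (7.3, 10.2), a distance of √(0.3² + 3.4²) ≈ 3.4.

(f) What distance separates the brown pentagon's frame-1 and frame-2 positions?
3.6

The brown pentagon moved from (5.5, 3.8) to (1.9, 4.4), a distance of √(3.6² + 0.6²) ≈ 3.6.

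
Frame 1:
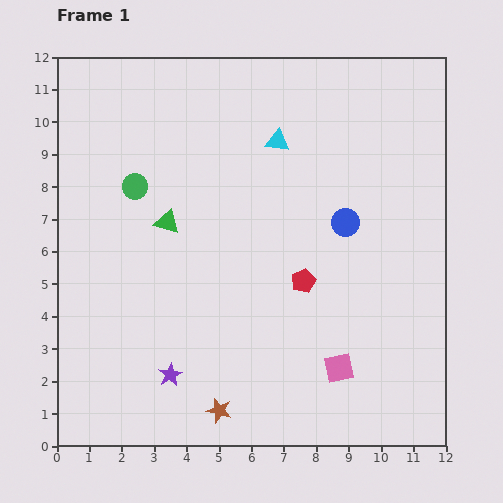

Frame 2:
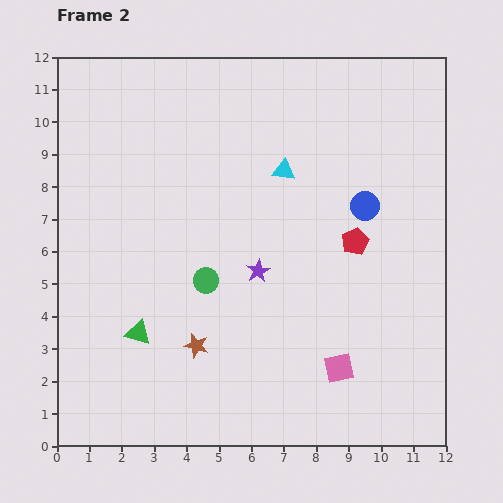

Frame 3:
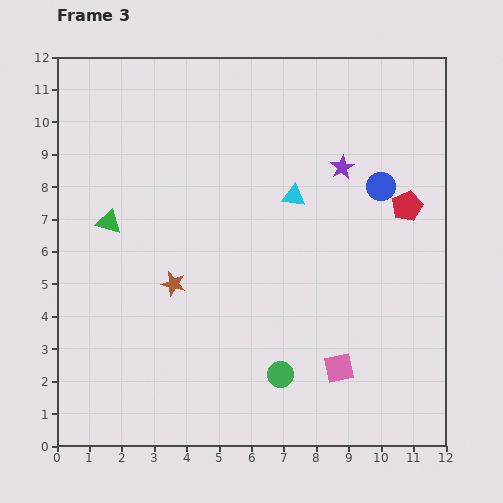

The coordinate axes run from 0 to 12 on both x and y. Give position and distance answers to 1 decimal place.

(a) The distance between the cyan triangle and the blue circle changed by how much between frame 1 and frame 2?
-0.6

Distance in frame 1: 3.3. Distance in frame 2: 2.7.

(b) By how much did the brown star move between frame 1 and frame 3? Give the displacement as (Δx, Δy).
(-1.4, 3.9)

The brown star was at (5.0, 1.1) in frame 1 and (3.6, 5.0) in frame 3.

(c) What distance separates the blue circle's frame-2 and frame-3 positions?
0.8

The blue circle moved from (9.5, 7.4) to (10.0, 8.0), a distance of √(0.5² + 0.6²) ≈ 0.8.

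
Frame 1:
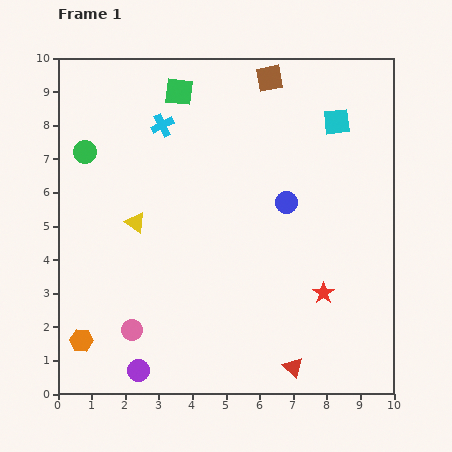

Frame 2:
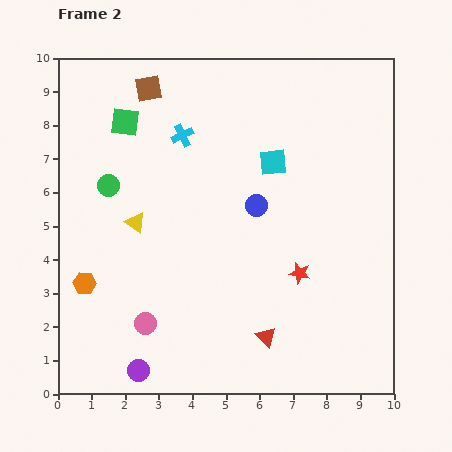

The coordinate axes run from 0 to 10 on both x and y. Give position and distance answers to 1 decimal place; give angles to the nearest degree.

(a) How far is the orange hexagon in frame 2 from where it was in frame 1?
1.7

The orange hexagon moved from (0.7, 1.6) to (0.8, 3.3), a distance of √(0.1² + 1.7²) ≈ 1.7.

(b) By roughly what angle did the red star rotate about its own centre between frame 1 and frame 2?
23° counter-clockwise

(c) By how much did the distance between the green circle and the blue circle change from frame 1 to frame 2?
-1.8

Distance in frame 1: 6.2. Distance in frame 2: 4.4.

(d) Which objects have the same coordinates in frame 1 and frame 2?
the purple circle, the yellow triangle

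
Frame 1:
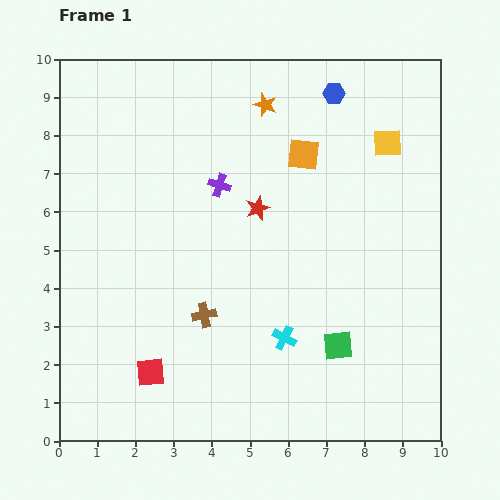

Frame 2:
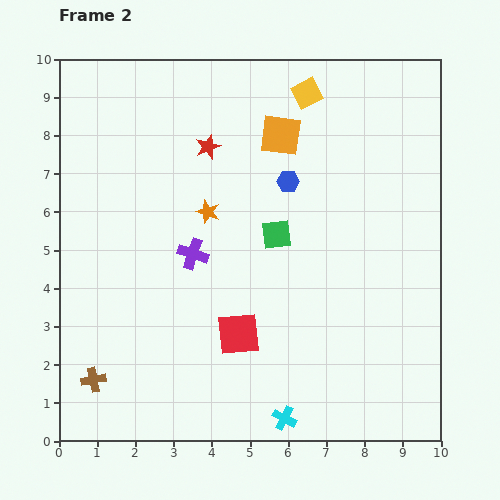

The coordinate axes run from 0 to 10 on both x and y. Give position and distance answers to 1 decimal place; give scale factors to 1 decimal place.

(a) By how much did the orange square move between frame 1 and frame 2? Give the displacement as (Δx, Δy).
(-0.6, 0.5)

The orange square was at (6.4, 7.5) in frame 1 and (5.8, 8.0) in frame 2.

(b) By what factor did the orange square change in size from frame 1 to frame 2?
1.3×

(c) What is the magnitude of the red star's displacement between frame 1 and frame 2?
2.1

The red star moved from (5.2, 6.1) to (3.9, 7.7), a distance of √(1.3² + 1.6²) ≈ 2.1.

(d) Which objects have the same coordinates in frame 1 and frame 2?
none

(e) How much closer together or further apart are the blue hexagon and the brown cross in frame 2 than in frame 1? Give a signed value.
+0.6

Distance in frame 1: 6.7. Distance in frame 2: 7.3.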